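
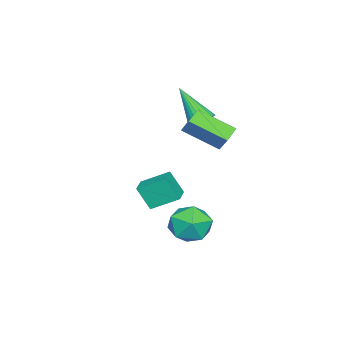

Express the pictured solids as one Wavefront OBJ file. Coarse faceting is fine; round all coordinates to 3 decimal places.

v -3.439 -0.451 1.496
v -3.07 -0.05 1.92
v -3.921 -1.769 3.164
v -3.313 0.063 1.939
v -3.576 0.098 1.891
v -3.817 0.05 1.782
v -4.001 -0.075 1.63
v -4.1 -0.257 1.458
v -4.097 -0.468 1.291
v -3.995 -0.677 1.156
v -3.807 -0.852 1.073
v -3.564 -0.965 1.053
v -3.301 -1 1.102
v -3.06 -0.952 1.21
v -2.876 -0.827 1.362
v -2.777 -0.645 1.534
v -2.78 -0.433 1.701
v -2.882 -0.224 1.836
v -0.61 0.768 -2.735
v -0.191 1.178 -3.732
v 0.971 -0.198 -2.468
v 1.39 0.212 -3.465
v 1.247 0.921 -2.562
v 0.27 1.518 -2.727
v 0.51 -0.538 -3.473
v -0.467 0.059 -3.638
v 0.501 0.371 -4.188
v 0.957 1.273 -3.625
v -0.177 -0.293 -2.575
v 0.279 0.609 -2.012
v -1.97 -0.442 2.276
v -1.631 0.047 3.067
v -2.193 1.29 1.301
v -1.854 1.779 2.092
v -1.046 -0.519 1.928
v -0.707 -0.03 2.719
v -1.269 1.213 0.953
v -0.93 1.702 1.744
v -3.542 -2.86 -4.36
v -3.523 -3.55 -3.13
v -3.923 -1.534 -3.61
v -3.905 -2.224 -2.381
v -2.455 -2.616 -4.239
v -2.437 -3.306 -3.01
v -2.837 -1.29 -3.49
v -2.818 -1.98 -2.26
f 2 1 4
f 2 4 3
f 4 1 5
f 4 5 3
f 5 1 6
f 5 6 3
f 6 1 7
f 6 7 3
f 7 1 8
f 7 8 3
f 8 1 9
f 8 9 3
f 9 1 10
f 9 10 3
f 10 1 11
f 10 11 3
f 11 1 12
f 11 12 3
f 12 1 13
f 12 13 3
f 13 1 14
f 13 14 3
f 14 1 15
f 14 15 3
f 15 1 16
f 15 16 3
f 16 1 17
f 16 17 3
f 17 1 18
f 17 18 3
f 18 1 2
f 18 2 3
f 19 30 24
f 19 24 20
f 19 20 26
f 19 26 29
f 19 29 30
f 20 24 28
f 24 30 23
f 30 29 21
f 29 26 25
f 26 20 27
f 22 28 23
f 22 23 21
f 22 21 25
f 22 25 27
f 22 27 28
f 23 28 24
f 21 23 30
f 25 21 29
f 27 25 26
f 28 27 20
f 32 34 31
f 35 32 31
f 31 34 33
f 33 35 31
f 32 38 34
f 36 32 35
f 36 38 32
f 34 38 33
f 37 35 33
f 33 38 37
f 37 36 35
f 38 36 37
f 40 42 39
f 43 40 39
f 39 42 41
f 41 43 39
f 40 46 42
f 44 40 43
f 44 46 40
f 42 46 41
f 45 43 41
f 41 46 45
f 45 44 43
f 46 44 45



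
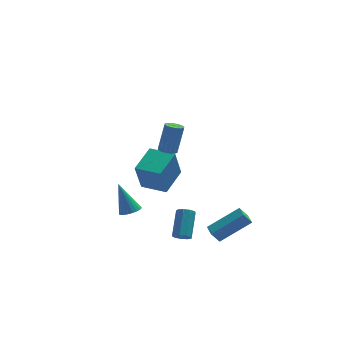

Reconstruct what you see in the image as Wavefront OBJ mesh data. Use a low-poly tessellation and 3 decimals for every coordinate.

v 1.473 -3.893 -2.435
v 0.983 -3.939 -1.718
v 1.409 -3.095 -2.428
v 0.919 -3.141 -1.711
v 3.281 -3.759 -1.189
v 2.791 -3.805 -0.472
v 3.217 -2.961 -1.182
v 2.727 -3.007 -0.465
v -3.073 -1.606 -0.96
v -2.467 -1.728 -0.729
v -3.607 -0.894 0.82
v -2.44 -1.488 -0.817
v -2.509 -1.265 -0.927
v -2.664 -1.095 -1.042
v -2.882 -1.002 -1.144
v -3.128 -1.002 -1.219
v -3.366 -1.093 -1.253
v -3.56 -1.263 -1.243
v -3.679 -1.485 -1.19
v -3.706 -1.725 -1.102
v -3.637 -1.948 -0.992
v -3.482 -2.118 -0.878
v -3.264 -2.21 -0.775
v -3.018 -2.211 -0.701
v -2.78 -2.12 -0.666
v -2.586 -1.95 -0.676
v -0.647 -4.115 -1.622
v -0.304 -3.917 -1.988
v 0.15 -2.626 -0.865
v -0.193 -2.825 -0.498
v -0.638 -3.763 -2.031
v -0.183 -2.472 -0.907
v -0.975 -3.774 -1.881
v -0.521 -2.483 -0.758
v -1.159 -3.944 -1.61
v -0.705 -2.654 -0.487
v -1.104 -4.195 -1.345
v -0.649 -2.905 -0.222
v -0.835 -4.408 -1.209
v -0.38 -3.118 -0.086
v -0.478 -4.484 -1.266
v -0.023 -3.194 -0.143
v -0.2 -4.388 -1.489
v 0.254 -3.097 -0.366
v -0.132 -4.163 -1.775
v 0.323 -2.873 -0.652
v -0.78 -0.367 2.872
v -0.333 -0.089 2.68
v 0.126 0.345 4.376
v -0.32 0.067 4.568
v -0.546 0.108 2.687
v -0.087 0.541 4.384
v -0.822 0.177 2.744
v -0.362 0.61 4.441
v -1.086 0.101 2.836
v -0.627 0.534 4.532
v -1.269 -0.101 2.936
v -0.809 0.332 4.633
v -1.32 -0.374 3.02
v -0.86 0.059 4.716
v -1.226 -0.645 3.064
v -0.767 -0.211 4.76
v -1.013 -0.841 3.056
v -0.554 -0.408 4.753
v -0.738 -0.91 2.999
v -0.278 -0.477 4.696
v -0.473 -0.834 2.908
v -0.014 -0.401 4.604
v -0.291 -0.632 2.807
v 0.169 -0.199 4.504
v -0.24 -0.359 2.724
v 0.22 0.074 4.42
v -1.69 3.362 -2.547
v -2.126 2.893 -0.61
v -0.581 4.833 -1.941
v -1.017 4.364 -0.004
v -0.383 2.356 -2.496
v -0.819 1.887 -0.559
v 0.726 3.827 -1.89
v 0.29 3.358 0.047
f 2 4 1
f 5 2 1
f 1 4 3
f 3 5 1
f 2 8 4
f 6 2 5
f 6 8 2
f 4 8 3
f 7 5 3
f 3 8 7
f 7 6 5
f 8 6 7
f 10 9 12
f 10 12 11
f 12 9 13
f 12 13 11
f 13 9 14
f 13 14 11
f 14 9 15
f 14 15 11
f 15 9 16
f 15 16 11
f 16 9 17
f 16 17 11
f 17 9 18
f 17 18 11
f 18 9 19
f 18 19 11
f 19 9 20
f 19 20 11
f 20 9 21
f 20 21 11
f 21 9 22
f 21 22 11
f 22 9 23
f 22 23 11
f 23 9 24
f 23 24 11
f 24 9 25
f 24 25 11
f 25 9 26
f 25 26 11
f 26 9 10
f 26 10 11
f 28 27 31
f 28 31 29
f 29 31 32
f 29 32 30
f 31 27 33
f 31 33 32
f 32 33 34
f 32 34 30
f 33 27 35
f 33 35 34
f 34 35 36
f 34 36 30
f 35 27 37
f 35 37 36
f 36 37 38
f 36 38 30
f 37 27 39
f 37 39 38
f 38 39 40
f 38 40 30
f 39 27 41
f 39 41 40
f 40 41 42
f 40 42 30
f 41 27 43
f 41 43 42
f 42 43 44
f 42 44 30
f 43 27 45
f 43 45 44
f 44 45 46
f 44 46 30
f 45 27 28
f 45 28 46
f 46 28 29
f 46 29 30
f 48 47 51
f 48 51 49
f 49 51 52
f 49 52 50
f 51 47 53
f 51 53 52
f 52 53 54
f 52 54 50
f 53 47 55
f 53 55 54
f 54 55 56
f 54 56 50
f 55 47 57
f 55 57 56
f 56 57 58
f 56 58 50
f 57 47 59
f 57 59 58
f 58 59 60
f 58 60 50
f 59 47 61
f 59 61 60
f 60 61 62
f 60 62 50
f 61 47 63
f 61 63 62
f 62 63 64
f 62 64 50
f 63 47 65
f 63 65 64
f 64 65 66
f 64 66 50
f 65 47 67
f 65 67 66
f 66 67 68
f 66 68 50
f 67 47 69
f 67 69 68
f 68 69 70
f 68 70 50
f 69 47 71
f 69 71 70
f 70 71 72
f 70 72 50
f 71 47 48
f 71 48 72
f 72 48 49
f 72 49 50
f 74 76 73
f 77 74 73
f 73 76 75
f 75 77 73
f 74 80 76
f 78 74 77
f 78 80 74
f 76 80 75
f 79 77 75
f 75 80 79
f 79 78 77
f 80 78 79



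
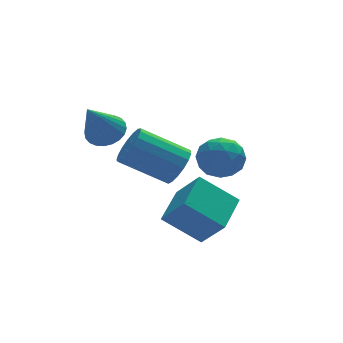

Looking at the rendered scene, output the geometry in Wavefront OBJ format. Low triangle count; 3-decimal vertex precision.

v 1.019 1.065 0.286
v 1.498 1.529 0.709
v -0.019 2.198 1.697
v -0.499 1.735 1.274
v 1.401 1.744 0.414
v -0.116 2.414 1.402
v 1.217 1.804 0.09
v -0.3 2.474 1.077
v 0.987 1.695 -0.19
v -0.53 2.364 0.798
v 0.764 1.441 -0.36
v -0.753 2.111 0.627
v 0.599 1.102 -0.382
v -0.918 1.771 0.605
v 0.531 0.753 -0.251
v -0.986 1.423 0.736
v 0.574 0.477 0.003
v -0.943 1.146 0.99
v 0.719 0.335 0.322
v -0.798 1.005 1.309
v 0.933 0.36 0.633
v -0.584 1.03 1.62
v 1.166 0.547 0.864
v -0.351 1.217 1.852
v 1.366 0.853 0.963
v -0.151 1.522 1.951
v 1.485 1.207 0.907
v -0.032 1.877 1.895
v -0.814 3.259 1.214
v -0.353 3.665 1.645
v -1.646 2.581 2.746
v -0.575 3.852 1.606
v -0.834 3.948 1.509
v -1.089 3.94 1.366
v -1.302 3.827 1.2
v -1.441 3.629 1.037
v -1.485 3.373 0.9
v -1.426 3.101 0.811
v -1.274 2.852 0.784
v -1.052 2.666 0.822
v -0.794 2.569 0.92
v -0.538 2.578 1.063
v -0.325 2.69 1.228
v -0.186 2.889 1.392
v -0.142 3.144 1.529
v -0.201 3.417 1.617
v 1.615 -1.607 -1.182
v 0.443 -0.982 -0.187
v 1.11 -0.806 -2.28
v -0.063 -0.181 -1.285
v 2.583 -0.439 -0.775
v 1.41 0.186 0.22
v 2.077 0.362 -1.873
v 0.905 0.987 -0.878
v 3.018 2.188 0.637
v 3.447 1.97 -0.129
v 1.973 1.21 0.329
v 2.402 0.992 -0.437
v 2.764 0.773 0.362
v 3.41 1.377 0.552
v 2.01 1.803 -0.352
v 2.656 2.407 -0.162
v 2.824 1.732 -0.74
v 3.29 1.096 -0.299
v 2.13 2.084 0.499
v 2.596 1.448 0.94
v 3.324 2.165 0.281
v 2.096 1.015 -0.081
v 2.309 0.886 0.389
v 2.561 0.758 -0.061
v 3.302 1.816 0.681
v 3.554 1.688 0.231
v 3.153 0.985 0.52
v 1.866 1.492 -0.031
v 2.118 1.364 -0.481
v 2.859 2.422 0.261
v 3.111 2.294 -0.189
v 2.267 2.195 -0.32
v 3.21 1.897 -0.529
v 2.596 1.322 -0.709
v 2.366 1.799 -0.66
v 2.745 2.154 -0.548
v 3.484 1.523 -0.269
v 2.87 0.948 -0.45
v 3.083 0.819 0.02
v 3.462 1.174 0.132
v 3.118 1.383 -0.628
v 2.55 2.232 0.65
v 1.936 1.657 0.469
v 1.958 2.006 0.068
v 2.337 2.361 0.18
v 2.824 1.858 0.909
v 2.21 1.283 0.729
v 2.675 1.026 0.748
v 3.054 1.381 0.86
v 2.302 1.797 0.828
f 2 1 5
f 2 5 3
f 3 5 6
f 3 6 4
f 5 1 7
f 5 7 6
f 6 7 8
f 6 8 4
f 7 1 9
f 7 9 8
f 8 9 10
f 8 10 4
f 9 1 11
f 9 11 10
f 10 11 12
f 10 12 4
f 11 1 13
f 11 13 12
f 12 13 14
f 12 14 4
f 13 1 15
f 13 15 14
f 14 15 16
f 14 16 4
f 15 1 17
f 15 17 16
f 16 17 18
f 16 18 4
f 17 1 19
f 17 19 18
f 18 19 20
f 18 20 4
f 19 1 21
f 19 21 20
f 20 21 22
f 20 22 4
f 21 1 23
f 21 23 22
f 22 23 24
f 22 24 4
f 23 1 25
f 23 25 24
f 24 25 26
f 24 26 4
f 25 1 27
f 25 27 26
f 26 27 28
f 26 28 4
f 27 1 2
f 27 2 28
f 28 2 3
f 28 3 4
f 30 29 32
f 30 32 31
f 32 29 33
f 32 33 31
f 33 29 34
f 33 34 31
f 34 29 35
f 34 35 31
f 35 29 36
f 35 36 31
f 36 29 37
f 36 37 31
f 37 29 38
f 37 38 31
f 38 29 39
f 38 39 31
f 39 29 40
f 39 40 31
f 40 29 41
f 40 41 31
f 41 29 42
f 41 42 31
f 42 29 43
f 42 43 31
f 43 29 44
f 43 44 31
f 44 29 45
f 44 45 31
f 45 29 46
f 45 46 31
f 46 29 30
f 46 30 31
f 48 50 47
f 51 48 47
f 47 50 49
f 49 51 47
f 48 54 50
f 52 48 51
f 52 54 48
f 50 54 49
f 53 51 49
f 49 54 53
f 53 52 51
f 54 52 53
f 55 92 71
f 92 66 95
f 71 95 60
f 92 95 71
f 55 71 67
f 71 60 72
f 67 72 56
f 71 72 67
f 55 67 76
f 67 56 77
f 76 77 62
f 67 77 76
f 55 76 88
f 76 62 91
f 88 91 65
f 76 91 88
f 55 88 92
f 88 65 96
f 92 96 66
f 88 96 92
f 56 72 83
f 72 60 86
f 83 86 64
f 72 86 83
f 60 95 73
f 95 66 94
f 73 94 59
f 95 94 73
f 66 96 93
f 96 65 89
f 93 89 57
f 96 89 93
f 65 91 90
f 91 62 78
f 90 78 61
f 91 78 90
f 62 77 82
f 77 56 79
f 82 79 63
f 77 79 82
f 58 84 70
f 84 64 85
f 70 85 59
f 84 85 70
f 58 70 68
f 70 59 69
f 68 69 57
f 70 69 68
f 58 68 75
f 68 57 74
f 75 74 61
f 68 74 75
f 58 75 80
f 75 61 81
f 80 81 63
f 75 81 80
f 58 80 84
f 80 63 87
f 84 87 64
f 80 87 84
f 59 85 73
f 85 64 86
f 73 86 60
f 85 86 73
f 57 69 93
f 69 59 94
f 93 94 66
f 69 94 93
f 61 74 90
f 74 57 89
f 90 89 65
f 74 89 90
f 63 81 82
f 81 61 78
f 82 78 62
f 81 78 82
f 64 87 83
f 87 63 79
f 83 79 56
f 87 79 83



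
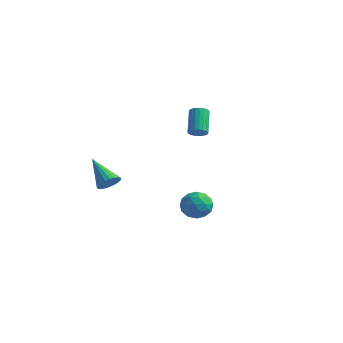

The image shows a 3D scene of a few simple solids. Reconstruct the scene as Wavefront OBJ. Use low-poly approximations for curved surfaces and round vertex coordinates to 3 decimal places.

v -0.287 -3.503 -1.254
v 0.134 -3.275 -0.814
v -1.653 -3.197 -0.106
v 0.068 -3.051 -0.951
v -0.058 -2.905 -1.141
v -0.224 -2.863 -1.349
v -0.401 -2.931 -1.542
v -0.559 -3.098 -1.685
v -0.669 -3.336 -1.753
v -0.713 -3.602 -1.735
v -0.684 -3.851 -1.634
v -0.586 -4.039 -1.467
v -0.437 -4.135 -1.263
v -0.261 -4.122 -1.058
v -0.09 -4.002 -0.887
v 0.047 -3.795 -0.779
v 0.126 -3.538 -0.753
v 0.08 2.729 0.263
v 0.533 2.975 0.331
v -0.107 3.857 1.405
v -0.56 3.611 1.337
v 0.44 3.095 0.177
v -0.201 3.977 1.251
v 0.284 3.151 0.038
v -0.357 4.033 1.112
v 0.093 3.135 -0.062
v -0.547 4.016 1.012
v -0.1 3.048 -0.106
v -0.741 3.93 0.968
v -0.262 2.906 -0.086
v -0.902 3.788 0.988
v -0.365 2.734 -0.006
v -1.005 3.615 1.068
v -0.391 2.56 0.121
v -1.031 3.442 1.195
v -0.335 2.416 0.272
v -0.975 3.298 1.346
v -0.208 2.326 0.422
v -0.848 3.208 1.496
v -0.03 2.306 0.544
v -0.671 3.188 1.618
v 0.166 2.359 0.618
v -0.475 3.241 1.692
v 0.347 2.476 0.63
v -0.293 3.357 1.704
v 0.483 2.637 0.579
v -0.158 3.518 1.653
v 0.548 2.813 0.473
v -0.092 3.695 1.547
v 2 -0.582 -2.744
v 2.428 -0.447 -3.48
v 3.192 -0.953 -2.12
v 3.62 -0.818 -2.856
v 3.288 -0.151 -2.422
v 2.551 0.078 -2.808
v 3.069 -1.478 -2.792
v 2.332 -1.249 -3.178
v 3.088 -1.001 -3.51
v 3.223 -0.181 -3.281
v 2.397 -1.219 -2.319
v 2.532 -0.399 -2.09
v 2.11 -0.482 -3.167
v 3.51 -0.918 -2.433
v 3.315 -0.526 -2.178
v 3.567 -0.446 -2.611
v 2.182 -0.173 -2.771
v 2.433 -0.094 -3.204
v 2.939 0.08 -2.582
v 3.187 -1.306 -2.396
v 3.438 -1.227 -2.829
v 2.053 -0.954 -2.989
v 2.305 -0.874 -3.422
v 2.681 -1.48 -3.018
v 2.749 -0.728 -3.617
v 3.449 -0.946 -3.251
v 3.126 -1.334 -3.213
v 2.693 -1.2 -3.44
v 2.828 -0.246 -3.483
v 3.529 -0.464 -3.116
v 3.334 -0.072 -2.861
v 2.901 0.063 -3.087
v 3.217 -0.572 -3.5
v 2.091 -0.936 -2.484
v 2.792 -1.154 -2.117
v 2.719 -1.463 -2.513
v 2.286 -1.328 -2.739
v 2.171 -0.454 -2.349
v 2.871 -0.672 -1.983
v 2.927 -0.2 -2.16
v 2.494 -0.066 -2.387
v 2.403 -0.828 -2.1
f 2 1 4
f 2 4 3
f 4 1 5
f 4 5 3
f 5 1 6
f 5 6 3
f 6 1 7
f 6 7 3
f 7 1 8
f 7 8 3
f 8 1 9
f 8 9 3
f 9 1 10
f 9 10 3
f 10 1 11
f 10 11 3
f 11 1 12
f 11 12 3
f 12 1 13
f 12 13 3
f 13 1 14
f 13 14 3
f 14 1 15
f 14 15 3
f 15 1 16
f 15 16 3
f 16 1 17
f 16 17 3
f 17 1 2
f 17 2 3
f 19 18 22
f 19 22 20
f 20 22 23
f 20 23 21
f 22 18 24
f 22 24 23
f 23 24 25
f 23 25 21
f 24 18 26
f 24 26 25
f 25 26 27
f 25 27 21
f 26 18 28
f 26 28 27
f 27 28 29
f 27 29 21
f 28 18 30
f 28 30 29
f 29 30 31
f 29 31 21
f 30 18 32
f 30 32 31
f 31 32 33
f 31 33 21
f 32 18 34
f 32 34 33
f 33 34 35
f 33 35 21
f 34 18 36
f 34 36 35
f 35 36 37
f 35 37 21
f 36 18 38
f 36 38 37
f 37 38 39
f 37 39 21
f 38 18 40
f 38 40 39
f 39 40 41
f 39 41 21
f 40 18 42
f 40 42 41
f 41 42 43
f 41 43 21
f 42 18 44
f 42 44 43
f 43 44 45
f 43 45 21
f 44 18 46
f 44 46 45
f 45 46 47
f 45 47 21
f 46 18 48
f 46 48 47
f 47 48 49
f 47 49 21
f 48 18 19
f 48 19 49
f 49 19 20
f 49 20 21
f 50 87 66
f 87 61 90
f 66 90 55
f 87 90 66
f 50 66 62
f 66 55 67
f 62 67 51
f 66 67 62
f 50 62 71
f 62 51 72
f 71 72 57
f 62 72 71
f 50 71 83
f 71 57 86
f 83 86 60
f 71 86 83
f 50 83 87
f 83 60 91
f 87 91 61
f 83 91 87
f 51 67 78
f 67 55 81
f 78 81 59
f 67 81 78
f 55 90 68
f 90 61 89
f 68 89 54
f 90 89 68
f 61 91 88
f 91 60 84
f 88 84 52
f 91 84 88
f 60 86 85
f 86 57 73
f 85 73 56
f 86 73 85
f 57 72 77
f 72 51 74
f 77 74 58
f 72 74 77
f 53 79 65
f 79 59 80
f 65 80 54
f 79 80 65
f 53 65 63
f 65 54 64
f 63 64 52
f 65 64 63
f 53 63 70
f 63 52 69
f 70 69 56
f 63 69 70
f 53 70 75
f 70 56 76
f 75 76 58
f 70 76 75
f 53 75 79
f 75 58 82
f 79 82 59
f 75 82 79
f 54 80 68
f 80 59 81
f 68 81 55
f 80 81 68
f 52 64 88
f 64 54 89
f 88 89 61
f 64 89 88
f 56 69 85
f 69 52 84
f 85 84 60
f 69 84 85
f 58 76 77
f 76 56 73
f 77 73 57
f 76 73 77
f 59 82 78
f 82 58 74
f 78 74 51
f 82 74 78



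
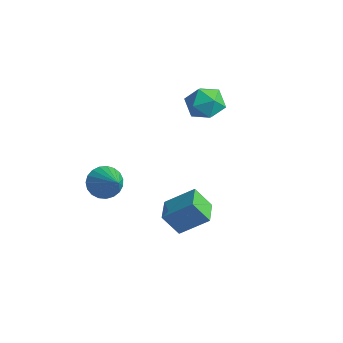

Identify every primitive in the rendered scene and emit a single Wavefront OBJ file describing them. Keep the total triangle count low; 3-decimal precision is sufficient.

v -0.752 0.762 -1.026
v -0.185 1.425 -0.389
v -1.402 1.324 -1.033
v -0.836 1.987 -0.396
v -0.424 1.133 -1.704
v 0.142 1.796 -1.067
v -1.075 1.695 -1.711
v -0.508 2.358 -1.074
v -2.692 4.175 1.479
v -2.057 4.016 1.576
v -2.983 3.184 1.764
v -2.348 3.025 1.861
v -2.648 3.452 2.269
v -2.468 4.064 2.093
v -2.572 3.136 1.247
v -2.392 3.748 1.071
v -1.982 3.374 1.432
v -2.029 3.569 2.064
v -3.011 3.631 1.276
v -3.058 3.826 1.908
v -2.399 -0.056 -0.156
v -2.071 0.03 -0.614
v -1.441 -0.224 0.496
v -2.092 0.249 -0.527
v -2.166 0.416 -0.376
v -2.28 0.501 -0.186
v -2.415 0.489 0.009
v -2.547 0.384 0.175
v -2.653 0.202 0.284
v -2.715 -0.024 0.317
v -2.722 -0.256 0.268
v -2.674 -0.453 0.146
v -2.578 -0.582 -0.028
v -2.451 -0.62 -0.225
v -2.314 -0.56 -0.409
v -2.193 -0.413 -0.55
v -2.107 -0.204 -0.623
f 2 4 1
f 5 2 1
f 1 4 3
f 3 5 1
f 2 8 4
f 6 2 5
f 6 8 2
f 4 8 3
f 7 5 3
f 3 8 7
f 7 6 5
f 8 6 7
f 9 20 14
f 9 14 10
f 9 10 16
f 9 16 19
f 9 19 20
f 10 14 18
f 14 20 13
f 20 19 11
f 19 16 15
f 16 10 17
f 12 18 13
f 12 13 11
f 12 11 15
f 12 15 17
f 12 17 18
f 13 18 14
f 11 13 20
f 15 11 19
f 17 15 16
f 18 17 10
f 22 21 24
f 22 24 23
f 24 21 25
f 24 25 23
f 25 21 26
f 25 26 23
f 26 21 27
f 26 27 23
f 27 21 28
f 27 28 23
f 28 21 29
f 28 29 23
f 29 21 30
f 29 30 23
f 30 21 31
f 30 31 23
f 31 21 32
f 31 32 23
f 32 21 33
f 32 33 23
f 33 21 34
f 33 34 23
f 34 21 35
f 34 35 23
f 35 21 36
f 35 36 23
f 36 21 37
f 36 37 23
f 37 21 22
f 37 22 23



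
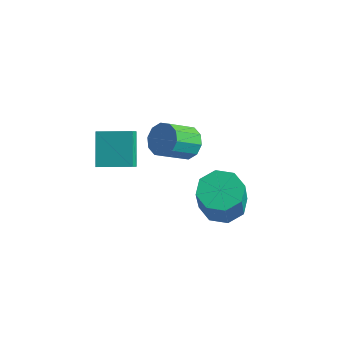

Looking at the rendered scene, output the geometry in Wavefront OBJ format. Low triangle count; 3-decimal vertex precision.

v 2.953 1.536 0.052
v 3.921 1.509 -0.098
v 4.156 0.877 1.539
v 3.187 0.904 1.688
v 3.693 2.164 0.188
v 3.927 1.532 1.825
v 3.031 2.451 0.394
v 3.266 1.819 2.03
v 2.323 2.202 0.399
v 2.558 1.57 2.036
v 1.984 1.563 0.201
v 2.219 0.931 1.838
v 2.213 0.908 -0.085
v 2.447 0.276 1.552
v 2.874 0.621 -0.29
v 3.109 -0.011 1.346
v 3.582 0.87 -0.296
v 3.817 0.238 1.341
v 0.457 2.849 1.485
v 0.869 2.308 1.084
v 0.376 1.229 2.034
v -0.037 1.771 2.435
v 1.157 2.486 1.436
v 0.663 1.408 2.386
v 1.177 2.804 1.807
v 0.683 1.725 2.757
v 0.922 3.138 2.054
v 0.428 2.06 3.005
v 0.489 3.363 2.084
v -0.004 2.284 3.035
v 0.044 3.391 1.886
v -0.449 2.312 2.836
v -0.243 3.212 1.534
v -0.737 2.134 2.484
v -0.263 2.895 1.163
v -0.757 1.816 2.113
v -0.008 2.56 0.915
v -0.502 1.482 1.866
v 0.424 2.336 0.885
v -0.069 1.257 1.836
v -1.675 -0.541 1.748
v -2.327 0.476 2.842
v -1.837 -0.003 1.151
v -2.489 1.014 2.245
v -0.351 0.086 1.955
v -1.003 1.103 3.049
v -0.513 0.624 1.358
v -1.165 1.641 2.452
f 2 1 5
f 2 5 3
f 3 5 6
f 3 6 4
f 5 1 7
f 5 7 6
f 6 7 8
f 6 8 4
f 7 1 9
f 7 9 8
f 8 9 10
f 8 10 4
f 9 1 11
f 9 11 10
f 10 11 12
f 10 12 4
f 11 1 13
f 11 13 12
f 12 13 14
f 12 14 4
f 13 1 15
f 13 15 14
f 14 15 16
f 14 16 4
f 15 1 17
f 15 17 16
f 16 17 18
f 16 18 4
f 17 1 2
f 17 2 18
f 18 2 3
f 18 3 4
f 20 19 23
f 20 23 21
f 21 23 24
f 21 24 22
f 23 19 25
f 23 25 24
f 24 25 26
f 24 26 22
f 25 19 27
f 25 27 26
f 26 27 28
f 26 28 22
f 27 19 29
f 27 29 28
f 28 29 30
f 28 30 22
f 29 19 31
f 29 31 30
f 30 31 32
f 30 32 22
f 31 19 33
f 31 33 32
f 32 33 34
f 32 34 22
f 33 19 35
f 33 35 34
f 34 35 36
f 34 36 22
f 35 19 37
f 35 37 36
f 36 37 38
f 36 38 22
f 37 19 39
f 37 39 38
f 38 39 40
f 38 40 22
f 39 19 20
f 39 20 40
f 40 20 21
f 40 21 22
f 42 44 41
f 45 42 41
f 41 44 43
f 43 45 41
f 42 48 44
f 46 42 45
f 46 48 42
f 44 48 43
f 47 45 43
f 43 48 47
f 47 46 45
f 48 46 47



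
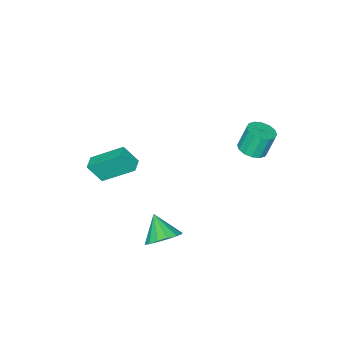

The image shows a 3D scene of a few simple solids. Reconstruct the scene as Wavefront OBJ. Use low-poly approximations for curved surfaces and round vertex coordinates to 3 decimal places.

v -2.963 3.344 -1.053
v -2.237 3.074 -0.784
v -2.671 3.306 0.622
v -3.397 3.576 0.353
v -2.186 3.492 -0.837
v -2.62 3.724 0.569
v -2.343 3.871 -0.948
v -2.777 4.102 0.458
v -2.666 4.108 -1.087
v -3.101 4.339 0.319
v -3.069 4.141 -1.217
v -3.503 4.372 0.189
v -3.443 3.96 -1.303
v -3.878 4.191 0.103
v -3.689 3.614 -1.322
v -4.123 3.846 0.084
v -3.74 3.196 -1.269
v -4.174 3.428 0.137
v -3.583 2.818 -1.158
v -4.017 3.049 0.248
v -3.259 2.581 -1.019
v -3.694 2.812 0.387
v -2.857 2.548 -0.889
v -3.291 2.779 0.517
v -2.482 2.729 -0.803
v -2.917 2.96 0.603
v 3.49 3.252 -4.017
v 4.125 2.583 -4.453
v 3.13 2.208 -2.943
v 4.421 2.843 -4.101
v 4.467 3.212 -3.727
v 4.252 3.592 -3.43
v 3.832 3.881 -3.29
v 3.321 4.001 -3.346
v 2.855 3.92 -3.58
v 2.56 3.66 -3.932
v 2.513 3.291 -4.307
v 2.729 2.911 -4.604
v 3.148 2.623 -4.743
v 3.66 2.503 -4.688
v 2.448 -1.948 -2.757
v 1.537 -0.429 -1.452
v 3.141 -1.511 -2.782
v 2.23 0.008 -1.477
v 2.89 -2.588 -1.703
v 1.979 -1.069 -0.398
v 3.583 -2.151 -1.728
v 2.672 -0.632 -0.423
f 2 1 5
f 2 5 3
f 3 5 6
f 3 6 4
f 5 1 7
f 5 7 6
f 6 7 8
f 6 8 4
f 7 1 9
f 7 9 8
f 8 9 10
f 8 10 4
f 9 1 11
f 9 11 10
f 10 11 12
f 10 12 4
f 11 1 13
f 11 13 12
f 12 13 14
f 12 14 4
f 13 1 15
f 13 15 14
f 14 15 16
f 14 16 4
f 15 1 17
f 15 17 16
f 16 17 18
f 16 18 4
f 17 1 19
f 17 19 18
f 18 19 20
f 18 20 4
f 19 1 21
f 19 21 20
f 20 21 22
f 20 22 4
f 21 1 23
f 21 23 22
f 22 23 24
f 22 24 4
f 23 1 25
f 23 25 24
f 24 25 26
f 24 26 4
f 25 1 2
f 25 2 26
f 26 2 3
f 26 3 4
f 28 27 30
f 28 30 29
f 30 27 31
f 30 31 29
f 31 27 32
f 31 32 29
f 32 27 33
f 32 33 29
f 33 27 34
f 33 34 29
f 34 27 35
f 34 35 29
f 35 27 36
f 35 36 29
f 36 27 37
f 36 37 29
f 37 27 38
f 37 38 29
f 38 27 39
f 38 39 29
f 39 27 40
f 39 40 29
f 40 27 28
f 40 28 29
f 42 44 41
f 45 42 41
f 41 44 43
f 43 45 41
f 42 48 44
f 46 42 45
f 46 48 42
f 44 48 43
f 47 45 43
f 43 48 47
f 47 46 45
f 48 46 47



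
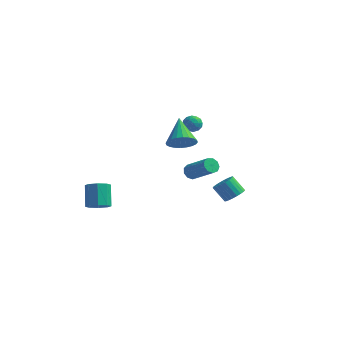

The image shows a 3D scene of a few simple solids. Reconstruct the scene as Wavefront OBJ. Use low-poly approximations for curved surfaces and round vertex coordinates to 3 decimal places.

v -1.39 1.473 -1.087
v -0.783 2.102 -1.374
v -2.21 2.807 0.107
v -1.05 2.149 -1.61
v -1.368 2.093 -1.766
v -1.69 1.943 -1.819
v -1.966 1.721 -1.76
v -2.154 1.461 -1.599
v -2.226 1.203 -1.36
v -2.17 0.986 -1.08
v -1.996 0.843 -0.8
v -1.73 0.796 -0.564
v -1.411 0.852 -0.408
v -1.09 1.002 -0.355
v -0.814 1.224 -0.414
v -0.625 1.484 -0.575
v -0.554 1.742 -0.814
v -0.609 1.959 -1.094
v 0.77 -1.792 -1.286
v 0.989 -2.064 -1.684
v 2.43 -2.501 -0.592
v 2.21 -2.228 -0.194
v 1.1 -1.72 -1.694
v 2.541 -2.156 -0.602
v 1.057 -1.409 -1.512
v 2.498 -1.845 -0.42
v 0.879 -1.277 -1.225
v 2.32 -1.713 -0.133
v 0.65 -1.386 -0.967
v 2.091 -1.822 0.126
v 0.477 -1.685 -0.857
v 1.918 -2.122 0.235
v 0.44 -2.034 -0.949
v 1.881 -2.471 0.143
v 0.558 -2.27 -1.198
v 1.999 -2.706 -0.106
v 0.775 -2.282 -1.489
v 2.216 -2.718 -0.396
v 2.422 0.46 -3.963
v 2.952 0.481 -3.507
v 2.189 0.52 -2.621
v 1.658 0.5 -3.077
v 2.906 0.764 -3.559
v 2.143 0.803 -2.673
v 2.776 0.994 -3.681
v 2.013 1.033 -2.795
v 2.585 1.132 -3.852
v 1.822 1.171 -2.966
v 2.366 1.154 -4.042
v 1.602 1.193 -3.156
v 2.156 1.056 -4.218
v 1.393 1.095 -3.332
v 1.992 0.855 -4.35
v 1.229 0.894 -3.465
v 1.903 0.586 -4.416
v 1.139 0.625 -3.53
v 1.903 0.295 -4.403
v 1.14 0.334 -3.517
v 1.993 0.033 -4.314
v 1.229 0.072 -3.428
v 2.157 -0.156 -4.164
v 1.393 -0.116 -3.278
v 2.367 -0.237 -3.979
v 1.603 -0.198 -3.094
v 2.586 -0.198 -3.792
v 1.823 -0.159 -2.906
v 2.777 -0.045 -3.634
v 2.013 -0.006 -2.749
v 2.906 0.195 -3.533
v 2.143 0.234 -2.648
v -1.855 4.242 -1.276
v -1.321 4.049 -1
v -2.399 3.731 -0.58
v -1.865 3.538 -0.304
v -2.033 4.145 -0.275
v -1.697 4.461 -0.705
v -2.023 3.319 -0.875
v -1.687 3.635 -1.305
v -1.425 3.478 -0.752
v -1.431 3.989 -0.382
v -2.289 3.791 -1.198
v -2.295 4.302 -0.828
v -1.54 4.191 -1.199
v -2.18 3.589 -0.381
v -2.279 3.946 -0.364
v -1.965 3.833 -0.202
v -1.761 4.433 -1.026
v -1.447 4.319 -0.864
v -1.866 4.376 -0.438
v -2.273 3.461 -0.716
v -1.959 3.347 -0.554
v -1.755 3.947 -1.378
v -1.441 3.834 -1.216
v -1.854 3.404 -1.142
v -1.288 3.742 -0.891
v -1.607 3.441 -0.482
v -1.7 3.312 -0.817
v -1.502 3.498 -1.07
v -1.291 4.042 -0.674
v -1.611 3.741 -0.265
v -1.71 4.098 -0.248
v -1.512 4.284 -0.5
v -1.352 3.706 -0.528
v -2.109 4.039 -1.315
v -2.429 3.738 -0.906
v -2.208 3.496 -1.08
v -2.01 3.682 -1.332
v -2.113 4.339 -1.098
v -2.432 4.038 -0.689
v -2.218 4.282 -0.51
v -2.02 4.468 -0.763
v -2.368 4.074 -1.052
v -3.674 -4.391 -3.841
v -3.04 -4.506 -3.519
v -3.493 -3.683 -2.337
v -4.126 -3.569 -2.659
v -3.038 -4.053 -3.833
v -3.491 -3.23 -2.651
v -3.408 -3.799 -4.152
v -3.861 -2.976 -2.97
v -3.934 -3.891 -4.289
v -4.387 -3.068 -3.106
v -4.307 -4.277 -4.163
v -4.76 -3.454 -2.981
v -4.309 -4.73 -3.849
v -4.762 -3.907 -2.667
v -3.939 -4.984 -3.53
v -4.392 -4.161 -2.348
v -3.413 -4.892 -3.394
v -3.866 -4.069 -2.211
f 2 1 4
f 2 4 3
f 4 1 5
f 4 5 3
f 5 1 6
f 5 6 3
f 6 1 7
f 6 7 3
f 7 1 8
f 7 8 3
f 8 1 9
f 8 9 3
f 9 1 10
f 9 10 3
f 10 1 11
f 10 11 3
f 11 1 12
f 11 12 3
f 12 1 13
f 12 13 3
f 13 1 14
f 13 14 3
f 14 1 15
f 14 15 3
f 15 1 16
f 15 16 3
f 16 1 17
f 16 17 3
f 17 1 18
f 17 18 3
f 18 1 2
f 18 2 3
f 20 19 23
f 20 23 21
f 21 23 24
f 21 24 22
f 23 19 25
f 23 25 24
f 24 25 26
f 24 26 22
f 25 19 27
f 25 27 26
f 26 27 28
f 26 28 22
f 27 19 29
f 27 29 28
f 28 29 30
f 28 30 22
f 29 19 31
f 29 31 30
f 30 31 32
f 30 32 22
f 31 19 33
f 31 33 32
f 32 33 34
f 32 34 22
f 33 19 35
f 33 35 34
f 34 35 36
f 34 36 22
f 35 19 37
f 35 37 36
f 36 37 38
f 36 38 22
f 37 19 20
f 37 20 38
f 38 20 21
f 38 21 22
f 40 39 43
f 40 43 41
f 41 43 44
f 41 44 42
f 43 39 45
f 43 45 44
f 44 45 46
f 44 46 42
f 45 39 47
f 45 47 46
f 46 47 48
f 46 48 42
f 47 39 49
f 47 49 48
f 48 49 50
f 48 50 42
f 49 39 51
f 49 51 50
f 50 51 52
f 50 52 42
f 51 39 53
f 51 53 52
f 52 53 54
f 52 54 42
f 53 39 55
f 53 55 54
f 54 55 56
f 54 56 42
f 55 39 57
f 55 57 56
f 56 57 58
f 56 58 42
f 57 39 59
f 57 59 58
f 58 59 60
f 58 60 42
f 59 39 61
f 59 61 60
f 60 61 62
f 60 62 42
f 61 39 63
f 61 63 62
f 62 63 64
f 62 64 42
f 63 39 65
f 63 65 64
f 64 65 66
f 64 66 42
f 65 39 67
f 65 67 66
f 66 67 68
f 66 68 42
f 67 39 69
f 67 69 68
f 68 69 70
f 68 70 42
f 69 39 40
f 69 40 70
f 70 40 41
f 70 41 42
f 71 108 87
f 108 82 111
f 87 111 76
f 108 111 87
f 71 87 83
f 87 76 88
f 83 88 72
f 87 88 83
f 71 83 92
f 83 72 93
f 92 93 78
f 83 93 92
f 71 92 104
f 92 78 107
f 104 107 81
f 92 107 104
f 71 104 108
f 104 81 112
f 108 112 82
f 104 112 108
f 72 88 99
f 88 76 102
f 99 102 80
f 88 102 99
f 76 111 89
f 111 82 110
f 89 110 75
f 111 110 89
f 82 112 109
f 112 81 105
f 109 105 73
f 112 105 109
f 81 107 106
f 107 78 94
f 106 94 77
f 107 94 106
f 78 93 98
f 93 72 95
f 98 95 79
f 93 95 98
f 74 100 86
f 100 80 101
f 86 101 75
f 100 101 86
f 74 86 84
f 86 75 85
f 84 85 73
f 86 85 84
f 74 84 91
f 84 73 90
f 91 90 77
f 84 90 91
f 74 91 96
f 91 77 97
f 96 97 79
f 91 97 96
f 74 96 100
f 96 79 103
f 100 103 80
f 96 103 100
f 75 101 89
f 101 80 102
f 89 102 76
f 101 102 89
f 73 85 109
f 85 75 110
f 109 110 82
f 85 110 109
f 77 90 106
f 90 73 105
f 106 105 81
f 90 105 106
f 79 97 98
f 97 77 94
f 98 94 78
f 97 94 98
f 80 103 99
f 103 79 95
f 99 95 72
f 103 95 99
f 114 113 117
f 114 117 115
f 115 117 118
f 115 118 116
f 117 113 119
f 117 119 118
f 118 119 120
f 118 120 116
f 119 113 121
f 119 121 120
f 120 121 122
f 120 122 116
f 121 113 123
f 121 123 122
f 122 123 124
f 122 124 116
f 123 113 125
f 123 125 124
f 124 125 126
f 124 126 116
f 125 113 127
f 125 127 126
f 126 127 128
f 126 128 116
f 127 113 129
f 127 129 128
f 128 129 130
f 128 130 116
f 129 113 114
f 129 114 130
f 130 114 115
f 130 115 116



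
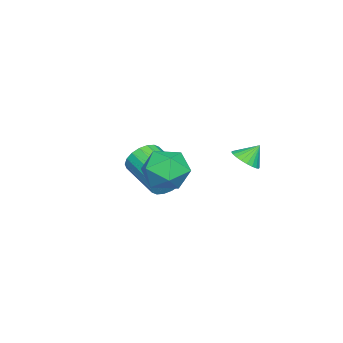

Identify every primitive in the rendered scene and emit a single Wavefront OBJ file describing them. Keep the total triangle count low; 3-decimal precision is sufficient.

v -3.791 2.266 -3.326
v -3.191 2.807 -3.377
v -4.209 2.814 -2.454
v -3.408 2.939 -3.564
v -3.685 2.968 -3.715
v -3.977 2.891 -3.807
v -4.241 2.718 -3.825
v -4.437 2.477 -3.767
v -4.534 2.204 -3.642
v -4.518 1.94 -3.469
v -4.392 1.726 -3.274
v -4.174 1.594 -3.087
v -3.898 1.564 -2.936
v -3.606 1.642 -2.844
v -3.341 1.815 -2.826
v -3.146 2.056 -2.884
v -3.048 2.329 -3.009
v -3.064 2.593 -3.182
v 1.06 1.233 -1.943
v 2.166 1.34 -2.472
v 1.834 0.02 -0.568
v 2.94 0.127 -1.097
v 2.44 1.089 -0.516
v 1.962 1.839 -1.366
v 2.038 -0.479 -1.674
v 1.56 0.271 -2.524
v 2.77 0.281 -2.305
v 3.019 1.251 -1.59
v 0.981 0.109 -1.45
v 1.23 1.079 -0.735
v -1.309 -0.559 -4.105
v -0.817 -0.53 -3.258
v -1.939 -2.272 -2.547
v -2.431 -2.301 -3.395
v -1.163 -0.276 -3.179
v -2.284 -2.017 -2.468
v -1.537 -0.077 -3.283
v -2.658 -1.819 -2.572
v -1.866 0.026 -3.55
v -2.987 -1.716 -2.839
v -2.085 0.013 -3.927
v -3.206 -1.729 -3.216
v -2.15 -0.113 -4.339
v -3.271 -1.855 -3.629
v -2.049 -0.328 -4.705
v -3.17 -2.07 -3.995
v -1.801 -0.588 -4.953
v -2.923 -2.33 -4.242
v -1.456 -0.843 -5.032
v -2.577 -2.584 -4.321
v -1.082 -1.041 -4.928
v -2.203 -2.783 -4.217
v -0.753 -1.144 -4.661
v -1.874 -2.886 -3.95
v -0.534 -1.131 -4.284
v -1.655 -2.873 -3.573
v -0.469 -1.005 -3.871
v -1.59 -2.747 -3.161
v -0.57 -0.79 -3.505
v -1.691 -2.532 -2.795
f 2 1 4
f 2 4 3
f 4 1 5
f 4 5 3
f 5 1 6
f 5 6 3
f 6 1 7
f 6 7 3
f 7 1 8
f 7 8 3
f 8 1 9
f 8 9 3
f 9 1 10
f 9 10 3
f 10 1 11
f 10 11 3
f 11 1 12
f 11 12 3
f 12 1 13
f 12 13 3
f 13 1 14
f 13 14 3
f 14 1 15
f 14 15 3
f 15 1 16
f 15 16 3
f 16 1 17
f 16 17 3
f 17 1 18
f 17 18 3
f 18 1 2
f 18 2 3
f 19 30 24
f 19 24 20
f 19 20 26
f 19 26 29
f 19 29 30
f 20 24 28
f 24 30 23
f 30 29 21
f 29 26 25
f 26 20 27
f 22 28 23
f 22 23 21
f 22 21 25
f 22 25 27
f 22 27 28
f 23 28 24
f 21 23 30
f 25 21 29
f 27 25 26
f 28 27 20
f 32 31 35
f 32 35 33
f 33 35 36
f 33 36 34
f 35 31 37
f 35 37 36
f 36 37 38
f 36 38 34
f 37 31 39
f 37 39 38
f 38 39 40
f 38 40 34
f 39 31 41
f 39 41 40
f 40 41 42
f 40 42 34
f 41 31 43
f 41 43 42
f 42 43 44
f 42 44 34
f 43 31 45
f 43 45 44
f 44 45 46
f 44 46 34
f 45 31 47
f 45 47 46
f 46 47 48
f 46 48 34
f 47 31 49
f 47 49 48
f 48 49 50
f 48 50 34
f 49 31 51
f 49 51 50
f 50 51 52
f 50 52 34
f 51 31 53
f 51 53 52
f 52 53 54
f 52 54 34
f 53 31 55
f 53 55 54
f 54 55 56
f 54 56 34
f 55 31 57
f 55 57 56
f 56 57 58
f 56 58 34
f 57 31 59
f 57 59 58
f 58 59 60
f 58 60 34
f 59 31 32
f 59 32 60
f 60 32 33
f 60 33 34



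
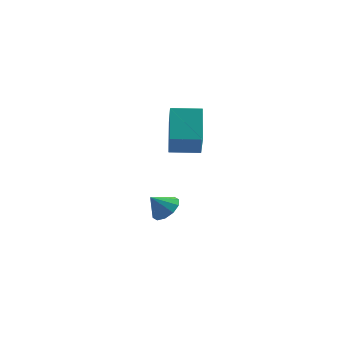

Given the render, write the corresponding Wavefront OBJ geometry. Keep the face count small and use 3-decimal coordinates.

v -3.147 -0.054 2.648
v -3.132 1.71 3.805
v -3.207 0.971 1.085
v -3.193 2.735 2.242
v -1.547 -0.035 2.598
v -1.533 1.729 3.755
v -1.608 0.99 1.035
v -1.593 2.754 2.192
v -3.357 2.376 -3.959
v -2.69 2.538 -3.377
v -4.143 2.244 -3.021
v -2.927 3.025 -3.507
v -3.328 3.263 -3.81
v -3.741 3.163 -4.169
v -4.006 2.762 -4.448
v -4.024 2.213 -4.541
v -3.787 1.727 -4.41
v -3.386 1.489 -4.108
v -2.974 1.589 -3.748
v -2.708 1.99 -3.469
f 2 4 1
f 5 2 1
f 1 4 3
f 3 5 1
f 2 8 4
f 6 2 5
f 6 8 2
f 4 8 3
f 7 5 3
f 3 8 7
f 7 6 5
f 8 6 7
f 10 9 12
f 10 12 11
f 12 9 13
f 12 13 11
f 13 9 14
f 13 14 11
f 14 9 15
f 14 15 11
f 15 9 16
f 15 16 11
f 16 9 17
f 16 17 11
f 17 9 18
f 17 18 11
f 18 9 19
f 18 19 11
f 19 9 20
f 19 20 11
f 20 9 10
f 20 10 11



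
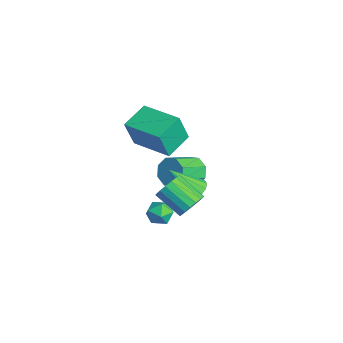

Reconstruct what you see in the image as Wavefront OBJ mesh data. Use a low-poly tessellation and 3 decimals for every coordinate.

v 4.311 -2.144 -1.673
v 4.532 -1.857 -1.097
v 3.57 -2.569 -0.372
v 3.349 -2.856 -0.947
v 4.302 -1.653 -1.202
v 3.339 -2.365 -0.477
v 4.074 -1.561 -1.415
v 3.111 -2.273 -0.69
v 3.9 -1.603 -1.687
v 2.937 -2.315 -0.962
v 3.82 -1.768 -1.956
v 2.858 -2.481 -1.231
v 3.853 -2.02 -2.159
v 2.89 -2.733 -1.434
v 3.991 -2.3 -2.252
v 3.028 -3.013 -1.526
v 4.202 -2.544 -2.211
v 3.24 -3.257 -1.486
v 4.438 -2.697 -2.047
v 3.476 -3.409 -1.322
v 4.646 -2.723 -1.797
v 3.683 -3.435 -1.072
v 4.776 -2.616 -1.519
v 3.814 -3.328 -0.794
v 4.8 -2.401 -1.276
v 3.838 -3.113 -0.551
v 4.712 -2.127 -1.124
v 3.75 -2.839 -0.399
v 1.609 -1.146 -3.131
v 2.102 -1.537 -3.332
v 1.351 -2.194 -1.729
v 2.25 -1.304 -3.131
v 2.227 -1.028 -2.93
v 2.038 -0.785 -2.783
v 1.734 -0.638 -2.729
v 1.397 -0.627 -2.783
v 1.117 -0.756 -2.931
v 0.968 -0.989 -3.132
v 0.992 -1.264 -3.333
v 1.181 -1.507 -3.48
v 1.485 -1.654 -3.534
v 1.822 -1.665 -3.48
v -1.081 -0.293 -4.264
v -0.695 0.148 -3.765
v -0.172 -1.066 -3.097
v -0.559 -1.507 -3.596
v -1.238 0.017 -3.577
v -0.715 -1.196 -2.909
v -1.689 -0.295 -3.791
v -1.167 -1.508 -3.124
v -1.784 -0.606 -4.282
v -1.262 -1.82 -3.615
v -1.468 -0.734 -4.763
v -0.945 -1.948 -4.095
v -0.925 -0.604 -4.951
v -0.402 -1.817 -4.283
v -0.473 -0.292 -4.736
v 0.049 -1.505 -4.069
v -0.378 0.02 -4.245
v 0.144 -1.194 -3.578
v 1.841 -2.777 -3.738
v 2.083 -2.435 -3.24
v 2.717 -3.365 -3.76
v 2.959 -3.023 -3.262
v 2.451 -3.421 -3.167
v 1.91 -3.057 -3.154
v 2.89 -2.743 -3.846
v 2.349 -2.379 -3.833
v 2.732 -2.413 -3.306
v 2.461 -2.832 -2.887
v 2.339 -2.968 -4.113
v 2.068 -3.387 -3.694
v 0.945 -3.52 -0.013
v 1.078 -3.963 1.362
v 0.249 -2.463 0.395
v 0.382 -2.905 1.769
v 2.538 -2.535 0.151
v 2.671 -2.977 1.525
v 1.842 -1.477 0.558
v 1.975 -1.92 1.933
f 2 1 5
f 2 5 3
f 3 5 6
f 3 6 4
f 5 1 7
f 5 7 6
f 6 7 8
f 6 8 4
f 7 1 9
f 7 9 8
f 8 9 10
f 8 10 4
f 9 1 11
f 9 11 10
f 10 11 12
f 10 12 4
f 11 1 13
f 11 13 12
f 12 13 14
f 12 14 4
f 13 1 15
f 13 15 14
f 14 15 16
f 14 16 4
f 15 1 17
f 15 17 16
f 16 17 18
f 16 18 4
f 17 1 19
f 17 19 18
f 18 19 20
f 18 20 4
f 19 1 21
f 19 21 20
f 20 21 22
f 20 22 4
f 21 1 23
f 21 23 22
f 22 23 24
f 22 24 4
f 23 1 25
f 23 25 24
f 24 25 26
f 24 26 4
f 25 1 27
f 25 27 26
f 26 27 28
f 26 28 4
f 27 1 2
f 27 2 28
f 28 2 3
f 28 3 4
f 30 29 32
f 30 32 31
f 32 29 33
f 32 33 31
f 33 29 34
f 33 34 31
f 34 29 35
f 34 35 31
f 35 29 36
f 35 36 31
f 36 29 37
f 36 37 31
f 37 29 38
f 37 38 31
f 38 29 39
f 38 39 31
f 39 29 40
f 39 40 31
f 40 29 41
f 40 41 31
f 41 29 42
f 41 42 31
f 42 29 30
f 42 30 31
f 44 43 47
f 44 47 45
f 45 47 48
f 45 48 46
f 47 43 49
f 47 49 48
f 48 49 50
f 48 50 46
f 49 43 51
f 49 51 50
f 50 51 52
f 50 52 46
f 51 43 53
f 51 53 52
f 52 53 54
f 52 54 46
f 53 43 55
f 53 55 54
f 54 55 56
f 54 56 46
f 55 43 57
f 55 57 56
f 56 57 58
f 56 58 46
f 57 43 59
f 57 59 58
f 58 59 60
f 58 60 46
f 59 43 44
f 59 44 60
f 60 44 45
f 60 45 46
f 61 72 66
f 61 66 62
f 61 62 68
f 61 68 71
f 61 71 72
f 62 66 70
f 66 72 65
f 72 71 63
f 71 68 67
f 68 62 69
f 64 70 65
f 64 65 63
f 64 63 67
f 64 67 69
f 64 69 70
f 65 70 66
f 63 65 72
f 67 63 71
f 69 67 68
f 70 69 62
f 74 76 73
f 77 74 73
f 73 76 75
f 75 77 73
f 74 80 76
f 78 74 77
f 78 80 74
f 76 80 75
f 79 77 75
f 75 80 79
f 79 78 77
f 80 78 79



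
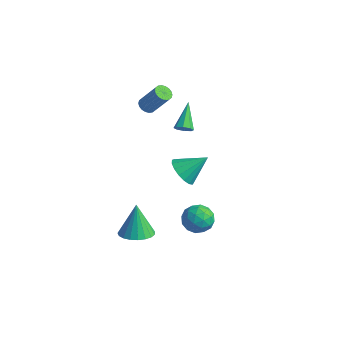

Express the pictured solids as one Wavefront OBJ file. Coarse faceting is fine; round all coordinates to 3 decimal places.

v -1.82 3.148 -0.868
v -1.646 2.886 -0.429
v -2.56 4.392 0.168
v -1.372 3.163 -0.567
v -1.361 3.432 -0.881
v -1.619 3.534 -1.188
v -1.995 3.41 -1.307
v -2.268 3.132 -1.169
v -2.279 2.864 -0.855
v -2.022 2.762 -0.548
v 3.796 -1.488 -1.682
v 4.449 -1.8 -1.175
v 2.931 -2.52 -1.205
v 3.584 -2.832 -0.698
v 3.21 -2.055 -0.509
v 3.745 -1.416 -0.803
v 3.635 -2.904 -1.577
v 4.17 -2.265 -1.871
v 4.349 -2.675 -1.11
v 4.086 -2.15 -0.449
v 3.294 -2.17 -1.931
v 3.031 -1.645 -1.27
v 4.198 -1.553 -1.47
v 3.182 -2.767 -0.91
v 2.962 -2.31 -0.798
v 3.345 -2.493 -0.5
v 3.785 -1.328 -1.252
v 4.168 -1.511 -0.954
v 3.44 -1.661 -0.562
v 3.212 -2.809 -1.426
v 3.595 -2.992 -1.128
v 4.035 -1.827 -1.88
v 4.418 -2.01 -1.582
v 3.94 -2.659 -1.818
v 4.523 -2.251 -1.134
v 4.015 -2.858 -0.853
v 4.045 -2.9 -1.37
v 4.359 -2.524 -1.543
v 4.369 -1.942 -0.746
v 3.86 -2.549 -0.465
v 3.641 -2.092 -0.354
v 3.955 -1.717 -0.527
v 4.31 -2.457 -0.707
v 3.52 -1.771 -1.915
v 3.011 -2.378 -1.634
v 3.425 -2.603 -1.853
v 3.739 -2.228 -2.026
v 3.365 -1.462 -1.527
v 2.857 -2.069 -1.246
v 3.021 -1.796 -0.837
v 3.335 -1.42 -1.01
v 3.07 -1.863 -1.673
v -3.491 2.129 0.83
v -3.093 1.847 0.624
v -2.17 2.129 2.024
v -2.569 2.411 2.23
v -3.046 2.065 0.55
v -2.123 2.348 1.949
v -3.088 2.297 0.53
v -2.165 2.579 1.93
v -3.21 2.495 0.571
v -2.287 2.777 1.97
v -3.387 2.62 0.662
v -2.464 2.903 2.062
v -3.585 2.649 0.787
v -2.662 2.931 2.187
v -3.765 2.574 0.921
v -2.842 2.856 2.32
v -3.89 2.411 1.036
v -2.967 2.693 2.436
v -3.937 2.192 1.111
v -3.014 2.475 2.51
v -3.895 1.961 1.13
v -2.972 2.243 2.53
v -3.773 1.763 1.09
v -2.85 2.045 2.489
v -3.596 1.637 0.998
v -2.673 1.92 2.398
v -3.398 1.609 0.873
v -2.475 1.891 2.273
v -3.218 1.684 0.74
v -2.295 1.966 2.139
v 1.742 -1.051 0.608
v 2.511 -1.47 0.399
v 2.538 -0.069 1.572
v 2.481 -1.156 0.105
v 2.281 -0.819 -0.074
v 1.958 -0.535 -0.097
v 1.586 -0.369 0.042
v 1.249 -0.36 0.31
v 1.025 -0.509 0.647
v 0.965 -0.782 0.975
v 1.084 -1.117 1.218
v 1.353 -1.437 1.322
v 1.711 -1.668 1.263
v 2.077 -1.759 1.053
v 2.365 -1.687 0.741
v 0.566 -3.266 -3.596
v 1.148 -2.518 -3.66
v 0.154 -2.794 -1.844
v 0.804 -2.365 -3.782
v 0.42 -2.369 -3.872
v 0.06 -2.527 -3.914
v -0.212 -2.814 -3.901
v -0.349 -3.178 -3.835
v -0.328 -3.558 -3.728
v -0.153 -3.887 -3.598
v 0.147 -4.109 -3.467
v 0.519 -4.185 -3.359
v 0.9 -4.102 -3.292
v 1.222 -3.875 -3.277
v 1.432 -3.542 -3.318
v 1.491 -3.162 -3.406
v 1.391 -2.799 -3.527
f 2 1 4
f 2 4 3
f 4 1 5
f 4 5 3
f 5 1 6
f 5 6 3
f 6 1 7
f 6 7 3
f 7 1 8
f 7 8 3
f 8 1 9
f 8 9 3
f 9 1 10
f 9 10 3
f 10 1 2
f 10 2 3
f 11 48 27
f 48 22 51
f 27 51 16
f 48 51 27
f 11 27 23
f 27 16 28
f 23 28 12
f 27 28 23
f 11 23 32
f 23 12 33
f 32 33 18
f 23 33 32
f 11 32 44
f 32 18 47
f 44 47 21
f 32 47 44
f 11 44 48
f 44 21 52
f 48 52 22
f 44 52 48
f 12 28 39
f 28 16 42
f 39 42 20
f 28 42 39
f 16 51 29
f 51 22 50
f 29 50 15
f 51 50 29
f 22 52 49
f 52 21 45
f 49 45 13
f 52 45 49
f 21 47 46
f 47 18 34
f 46 34 17
f 47 34 46
f 18 33 38
f 33 12 35
f 38 35 19
f 33 35 38
f 14 40 26
f 40 20 41
f 26 41 15
f 40 41 26
f 14 26 24
f 26 15 25
f 24 25 13
f 26 25 24
f 14 24 31
f 24 13 30
f 31 30 17
f 24 30 31
f 14 31 36
f 31 17 37
f 36 37 19
f 31 37 36
f 14 36 40
f 36 19 43
f 40 43 20
f 36 43 40
f 15 41 29
f 41 20 42
f 29 42 16
f 41 42 29
f 13 25 49
f 25 15 50
f 49 50 22
f 25 50 49
f 17 30 46
f 30 13 45
f 46 45 21
f 30 45 46
f 19 37 38
f 37 17 34
f 38 34 18
f 37 34 38
f 20 43 39
f 43 19 35
f 39 35 12
f 43 35 39
f 54 53 57
f 54 57 55
f 55 57 58
f 55 58 56
f 57 53 59
f 57 59 58
f 58 59 60
f 58 60 56
f 59 53 61
f 59 61 60
f 60 61 62
f 60 62 56
f 61 53 63
f 61 63 62
f 62 63 64
f 62 64 56
f 63 53 65
f 63 65 64
f 64 65 66
f 64 66 56
f 65 53 67
f 65 67 66
f 66 67 68
f 66 68 56
f 67 53 69
f 67 69 68
f 68 69 70
f 68 70 56
f 69 53 71
f 69 71 70
f 70 71 72
f 70 72 56
f 71 53 73
f 71 73 72
f 72 73 74
f 72 74 56
f 73 53 75
f 73 75 74
f 74 75 76
f 74 76 56
f 75 53 77
f 75 77 76
f 76 77 78
f 76 78 56
f 77 53 79
f 77 79 78
f 78 79 80
f 78 80 56
f 79 53 81
f 79 81 80
f 80 81 82
f 80 82 56
f 81 53 54
f 81 54 82
f 82 54 55
f 82 55 56
f 84 83 86
f 84 86 85
f 86 83 87
f 86 87 85
f 87 83 88
f 87 88 85
f 88 83 89
f 88 89 85
f 89 83 90
f 89 90 85
f 90 83 91
f 90 91 85
f 91 83 92
f 91 92 85
f 92 83 93
f 92 93 85
f 93 83 94
f 93 94 85
f 94 83 95
f 94 95 85
f 95 83 96
f 95 96 85
f 96 83 97
f 96 97 85
f 97 83 84
f 97 84 85
f 99 98 101
f 99 101 100
f 101 98 102
f 101 102 100
f 102 98 103
f 102 103 100
f 103 98 104
f 103 104 100
f 104 98 105
f 104 105 100
f 105 98 106
f 105 106 100
f 106 98 107
f 106 107 100
f 107 98 108
f 107 108 100
f 108 98 109
f 108 109 100
f 109 98 110
f 109 110 100
f 110 98 111
f 110 111 100
f 111 98 112
f 111 112 100
f 112 98 113
f 112 113 100
f 113 98 114
f 113 114 100
f 114 98 99
f 114 99 100



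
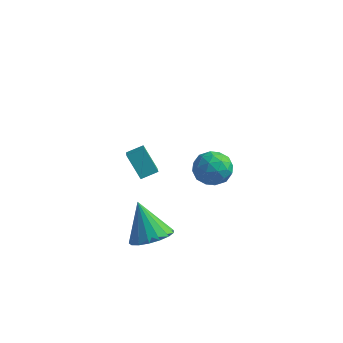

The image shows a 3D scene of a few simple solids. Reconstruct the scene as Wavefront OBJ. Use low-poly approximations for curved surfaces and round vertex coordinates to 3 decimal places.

v -2.811 -2.813 -1.541
v -1.914 -2.444 -1.167
v -3.729 -2.327 0.181
v -2.122 -2.049 -1.388
v -2.487 -1.83 -1.645
v -2.927 -1.836 -1.878
v -3.341 -2.065 -2.033
v -3.633 -2.466 -2.076
v -3.737 -2.946 -1.996
v -3.629 -3.396 -1.812
v -3.334 -3.712 -1.565
v -2.919 -3.822 -1.313
v -2.479 -3.701 -1.113
v -2.116 -3.376 -1.011
v -1.912 -2.923 -1.031
v -3.267 2.861 -1.138
v -2.951 3.271 -0.271
v -1.889 1.989 -1.229
v -1.573 2.399 -0.362
v -2.35 1.755 -0.362
v -3.202 2.294 -0.305
v -1.638 2.966 -1.195
v -2.49 3.505 -1.138
v -1.944 3.336 -0.306
v -2.384 2.587 0.208
v -2.456 2.673 -1.708
v -2.896 1.924 -1.194
v -3.23 3.143 -0.696
v -1.61 2.117 -0.804
v -2.067 1.739 -0.803
v -1.881 1.98 -0.294
v -3.377 2.568 -0.716
v -3.191 2.809 -0.207
v -2.838 1.918 -0.26
v -1.649 2.451 -1.293
v -1.463 2.692 -0.784
v -2.959 3.28 -1.206
v -2.773 3.521 -0.697
v -2.002 3.342 -1.24
v -2.452 3.422 -0.208
v -1.642 2.909 -0.261
v -1.681 3.243 -0.751
v -2.181 3.559 -0.718
v -2.711 2.982 0.095
v -1.901 2.469 0.041
v -2.357 2.09 0.042
v -2.858 2.407 0.075
v -2.119 3.02 0.074
v -2.939 2.791 -1.541
v -2.129 2.278 -1.595
v -1.982 2.853 -1.575
v -2.483 3.17 -1.542
v -3.198 2.351 -1.239
v -2.388 1.838 -1.292
v -2.659 1.701 -0.782
v -3.159 2.017 -0.749
v -2.721 2.24 -1.574
v -3.605 -3.517 4.264
v -3.042 -2.982 4.556
v -4.391 -2.064 3.119
v -3.827 -1.529 3.411
v -2.773 -3.851 3.269
v -2.209 -3.316 3.561
v -3.558 -2.398 2.124
v -2.995 -1.863 2.416
f 2 1 4
f 2 4 3
f 4 1 5
f 4 5 3
f 5 1 6
f 5 6 3
f 6 1 7
f 6 7 3
f 7 1 8
f 7 8 3
f 8 1 9
f 8 9 3
f 9 1 10
f 9 10 3
f 10 1 11
f 10 11 3
f 11 1 12
f 11 12 3
f 12 1 13
f 12 13 3
f 13 1 14
f 13 14 3
f 14 1 15
f 14 15 3
f 15 1 2
f 15 2 3
f 16 53 32
f 53 27 56
f 32 56 21
f 53 56 32
f 16 32 28
f 32 21 33
f 28 33 17
f 32 33 28
f 16 28 37
f 28 17 38
f 37 38 23
f 28 38 37
f 16 37 49
f 37 23 52
f 49 52 26
f 37 52 49
f 16 49 53
f 49 26 57
f 53 57 27
f 49 57 53
f 17 33 44
f 33 21 47
f 44 47 25
f 33 47 44
f 21 56 34
f 56 27 55
f 34 55 20
f 56 55 34
f 27 57 54
f 57 26 50
f 54 50 18
f 57 50 54
f 26 52 51
f 52 23 39
f 51 39 22
f 52 39 51
f 23 38 43
f 38 17 40
f 43 40 24
f 38 40 43
f 19 45 31
f 45 25 46
f 31 46 20
f 45 46 31
f 19 31 29
f 31 20 30
f 29 30 18
f 31 30 29
f 19 29 36
f 29 18 35
f 36 35 22
f 29 35 36
f 19 36 41
f 36 22 42
f 41 42 24
f 36 42 41
f 19 41 45
f 41 24 48
f 45 48 25
f 41 48 45
f 20 46 34
f 46 25 47
f 34 47 21
f 46 47 34
f 18 30 54
f 30 20 55
f 54 55 27
f 30 55 54
f 22 35 51
f 35 18 50
f 51 50 26
f 35 50 51
f 24 42 43
f 42 22 39
f 43 39 23
f 42 39 43
f 25 48 44
f 48 24 40
f 44 40 17
f 48 40 44
f 59 61 58
f 62 59 58
f 58 61 60
f 60 62 58
f 59 65 61
f 63 59 62
f 63 65 59
f 61 65 60
f 64 62 60
f 60 65 64
f 64 63 62
f 65 63 64



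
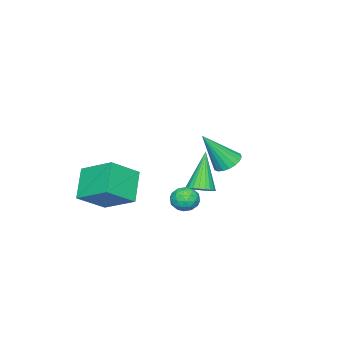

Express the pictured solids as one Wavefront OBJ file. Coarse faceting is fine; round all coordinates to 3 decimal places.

v 2.733 2.853 0.16
v 2.919 2.54 -0.419
v 1.681 2.86 -0.181
v 1.867 2.547 -0.76
v 1.894 2.21 -0.165
v 2.545 2.206 0.045
v 2.055 3.194 -0.645
v 2.706 3.19 -0.435
v 2.5 2.751 -0.916
v 2.4 2.143 -0.62
v 2.2 3.257 0.02
v 2.1 2.649 0.316
v 2.918 2.696 -0.1
v 1.682 2.704 -0.5
v 1.698 2.506 -0.151
v 1.807 2.322 -0.491
v 2.699 2.5 0.173
v 2.807 2.316 -0.167
v 2.205 2.122 -0.018
v 1.793 3.084 -0.433
v 1.901 2.9 -0.773
v 2.793 3.078 -0.109
v 2.902 2.894 -0.449
v 2.395 3.278 -0.582
v 2.781 2.636 -0.732
v 2.163 2.64 -0.932
v 2.274 3.02 -0.865
v 2.656 3.018 -0.742
v 2.722 2.279 -0.558
v 2.104 2.283 -0.758
v 2.12 2.085 -0.409
v 2.503 2.083 -0.285
v 2.476 2.403 -0.85
v 2.496 3.117 0.158
v 1.878 3.121 -0.042
v 2.097 3.317 -0.315
v 2.48 3.315 -0.191
v 2.437 2.76 0.332
v 1.819 2.764 0.132
v 1.944 2.382 0.142
v 2.326 2.38 0.265
v 2.124 2.997 0.25
v -3.735 1.113 -1.081
v -3.082 1.008 -1.435
v -2.905 0.267 0.701
v -3.048 1.314 -1.305
v -3.15 1.58 -1.132
v -3.368 1.753 -0.948
v -3.659 1.8 -0.79
v -3.965 1.71 -0.691
v -4.225 1.503 -0.668
v -4.388 1.218 -0.728
v -4.422 0.912 -0.857
v -4.319 0.646 -1.031
v -4.101 0.472 -1.214
v -3.811 0.426 -1.372
v -3.505 0.515 -1.472
v -3.245 0.723 -1.494
v 0.423 -2.492 -1.35
v 0.525 -0.799 -0.43
v 1.593 -1.933 -2.51
v 1.695 -0.239 -1.59
v 1.685 -3.101 -0.37
v 1.787 -1.407 0.55
v 2.855 -2.541 -1.53
v 2.957 -0.848 -0.61
v 1.624 3.039 0.078
v 2.059 2.581 0.23
v 0.616 2.661 1.822
v 2.165 2.786 0.335
v 2.187 3.03 0.401
v 2.124 3.275 0.418
v 1.985 3.485 0.383
v 1.791 3.626 0.301
v 1.571 3.678 0.185
v 1.36 3.632 0.053
v 1.188 3.496 -0.075
v 1.083 3.291 -0.18
v 1.06 3.047 -0.246
v 1.123 2.802 -0.263
v 1.262 2.593 -0.228
v 1.457 2.452 -0.146
v 1.676 2.4 -0.03
v 1.888 2.445 0.102
f 1 38 17
f 38 12 41
f 17 41 6
f 38 41 17
f 1 17 13
f 17 6 18
f 13 18 2
f 17 18 13
f 1 13 22
f 13 2 23
f 22 23 8
f 13 23 22
f 1 22 34
f 22 8 37
f 34 37 11
f 22 37 34
f 1 34 38
f 34 11 42
f 38 42 12
f 34 42 38
f 2 18 29
f 18 6 32
f 29 32 10
f 18 32 29
f 6 41 19
f 41 12 40
f 19 40 5
f 41 40 19
f 12 42 39
f 42 11 35
f 39 35 3
f 42 35 39
f 11 37 36
f 37 8 24
f 36 24 7
f 37 24 36
f 8 23 28
f 23 2 25
f 28 25 9
f 23 25 28
f 4 30 16
f 30 10 31
f 16 31 5
f 30 31 16
f 4 16 14
f 16 5 15
f 14 15 3
f 16 15 14
f 4 14 21
f 14 3 20
f 21 20 7
f 14 20 21
f 4 21 26
f 21 7 27
f 26 27 9
f 21 27 26
f 4 26 30
f 26 9 33
f 30 33 10
f 26 33 30
f 5 31 19
f 31 10 32
f 19 32 6
f 31 32 19
f 3 15 39
f 15 5 40
f 39 40 12
f 15 40 39
f 7 20 36
f 20 3 35
f 36 35 11
f 20 35 36
f 9 27 28
f 27 7 24
f 28 24 8
f 27 24 28
f 10 33 29
f 33 9 25
f 29 25 2
f 33 25 29
f 44 43 46
f 44 46 45
f 46 43 47
f 46 47 45
f 47 43 48
f 47 48 45
f 48 43 49
f 48 49 45
f 49 43 50
f 49 50 45
f 50 43 51
f 50 51 45
f 51 43 52
f 51 52 45
f 52 43 53
f 52 53 45
f 53 43 54
f 53 54 45
f 54 43 55
f 54 55 45
f 55 43 56
f 55 56 45
f 56 43 57
f 56 57 45
f 57 43 58
f 57 58 45
f 58 43 44
f 58 44 45
f 60 62 59
f 63 60 59
f 59 62 61
f 61 63 59
f 60 66 62
f 64 60 63
f 64 66 60
f 62 66 61
f 65 63 61
f 61 66 65
f 65 64 63
f 66 64 65
f 68 67 70
f 68 70 69
f 70 67 71
f 70 71 69
f 71 67 72
f 71 72 69
f 72 67 73
f 72 73 69
f 73 67 74
f 73 74 69
f 74 67 75
f 74 75 69
f 75 67 76
f 75 76 69
f 76 67 77
f 76 77 69
f 77 67 78
f 77 78 69
f 78 67 79
f 78 79 69
f 79 67 80
f 79 80 69
f 80 67 81
f 80 81 69
f 81 67 82
f 81 82 69
f 82 67 83
f 82 83 69
f 83 67 84
f 83 84 69
f 84 67 68
f 84 68 69



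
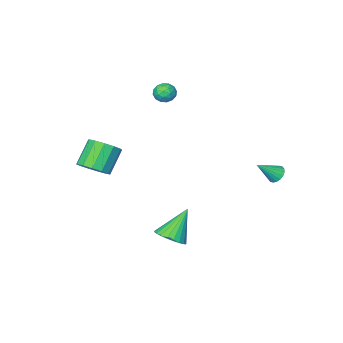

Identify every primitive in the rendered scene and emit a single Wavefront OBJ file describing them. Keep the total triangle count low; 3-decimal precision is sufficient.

v 2.132 -2.836 0.17
v 2.537 -2.221 0.704
v 1.554 -2.649 1.944
v 1.148 -3.264 1.41
v 2.146 -1.979 0.477
v 1.162 -2.408 1.717
v 1.75 -2.01 0.152
v 0.767 -2.438 1.393
v 1.475 -2.303 -0.167
v 0.492 -2.731 1.074
v 1.409 -2.765 -0.379
v 0.426 -3.193 0.862
v 1.572 -3.25 -0.417
v 0.589 -3.678 0.824
v 1.913 -3.603 -0.268
v 0.93 -4.031 0.972
v 2.323 -3.713 0.019
v 1.34 -4.141 1.259
v 2.673 -3.544 0.354
v 1.689 -3.972 1.595
v 2.85 -3.151 0.631
v 1.867 -3.579 1.871
v 2.8 -2.657 0.761
v 1.816 -3.086 2.002
v -2.592 -2.981 3.712
v -2.295 -3.419 3.331
v -3.005 -3.761 4.289
v -2.708 -4.199 3.908
v -2.356 -3.82 4.305
v -2.101 -3.338 3.948
v -3.199 -3.842 3.672
v -2.944 -3.36 3.315
v -2.67 -3.951 3.307
v -2.149 -3.938 3.698
v -3.151 -3.242 3.922
v -2.63 -3.229 4.313
v -2.407 -3.131 3.471
v -2.893 -4.049 4.149
v -2.686 -3.826 4.382
v -2.511 -4.083 4.159
v -2.293 -3.083 3.833
v -2.119 -3.341 3.61
v -2.154 -3.577 4.182
v -3.181 -3.839 4.01
v -3.007 -4.097 3.787
v -2.789 -3.097 3.461
v -2.614 -3.354 3.238
v -3.146 -3.603 3.438
v -2.453 -3.702 3.233
v -2.696 -4.161 3.572
v -2.985 -3.951 3.433
v -2.835 -3.667 3.223
v -2.147 -3.694 3.463
v -2.39 -4.153 3.802
v -2.183 -3.93 4.035
v -2.033 -3.646 3.825
v -2.367 -4.007 3.448
v -2.91 -3.027 3.818
v -3.153 -3.486 4.157
v -3.267 -3.534 3.795
v -3.117 -3.25 3.585
v -2.604 -3.019 4.048
v -2.847 -3.478 4.387
v -2.465 -3.513 4.397
v -2.315 -3.229 4.187
v -2.933 -3.173 4.172
v 0.898 2.189 -2.523
v 1.525 1.737 -2.122
v -0.218 2.031 -0.957
v 1.605 2.055 -2.033
v 1.577 2.393 -2.018
v 1.446 2.7 -2.081
v 1.232 2.929 -2.21
v 0.967 3.046 -2.388
v 0.692 3.032 -2.585
v 0.448 2.89 -2.774
v 0.272 2.641 -2.924
v 0.192 2.323 -3.013
v 0.22 1.985 -3.028
v 0.351 1.678 -2.965
v 0.565 1.449 -2.836
v 0.83 1.332 -2.658
v 1.105 1.346 -2.461
v 1.349 1.488 -2.272
v -4.421 3.53 0.82
v -4.067 3.766 0.472
v -3.399 3.29 1.7
v -4.141 3.954 0.61
v -4.271 4.058 0.79
v -4.43 4.058 0.975
v -4.588 3.953 1.13
v -4.713 3.764 1.224
v -4.78 3.529 1.237
v -4.776 3.294 1.168
v -4.702 3.106 1.03
v -4.572 3.002 0.851
v -4.412 3.003 0.665
v -4.254 3.108 0.511
v -4.13 3.296 0.417
v -4.063 3.531 0.403
f 2 1 5
f 2 5 3
f 3 5 6
f 3 6 4
f 5 1 7
f 5 7 6
f 6 7 8
f 6 8 4
f 7 1 9
f 7 9 8
f 8 9 10
f 8 10 4
f 9 1 11
f 9 11 10
f 10 11 12
f 10 12 4
f 11 1 13
f 11 13 12
f 12 13 14
f 12 14 4
f 13 1 15
f 13 15 14
f 14 15 16
f 14 16 4
f 15 1 17
f 15 17 16
f 16 17 18
f 16 18 4
f 17 1 19
f 17 19 18
f 18 19 20
f 18 20 4
f 19 1 21
f 19 21 20
f 20 21 22
f 20 22 4
f 21 1 23
f 21 23 22
f 22 23 24
f 22 24 4
f 23 1 2
f 23 2 24
f 24 2 3
f 24 3 4
f 25 62 41
f 62 36 65
f 41 65 30
f 62 65 41
f 25 41 37
f 41 30 42
f 37 42 26
f 41 42 37
f 25 37 46
f 37 26 47
f 46 47 32
f 37 47 46
f 25 46 58
f 46 32 61
f 58 61 35
f 46 61 58
f 25 58 62
f 58 35 66
f 62 66 36
f 58 66 62
f 26 42 53
f 42 30 56
f 53 56 34
f 42 56 53
f 30 65 43
f 65 36 64
f 43 64 29
f 65 64 43
f 36 66 63
f 66 35 59
f 63 59 27
f 66 59 63
f 35 61 60
f 61 32 48
f 60 48 31
f 61 48 60
f 32 47 52
f 47 26 49
f 52 49 33
f 47 49 52
f 28 54 40
f 54 34 55
f 40 55 29
f 54 55 40
f 28 40 38
f 40 29 39
f 38 39 27
f 40 39 38
f 28 38 45
f 38 27 44
f 45 44 31
f 38 44 45
f 28 45 50
f 45 31 51
f 50 51 33
f 45 51 50
f 28 50 54
f 50 33 57
f 54 57 34
f 50 57 54
f 29 55 43
f 55 34 56
f 43 56 30
f 55 56 43
f 27 39 63
f 39 29 64
f 63 64 36
f 39 64 63
f 31 44 60
f 44 27 59
f 60 59 35
f 44 59 60
f 33 51 52
f 51 31 48
f 52 48 32
f 51 48 52
f 34 57 53
f 57 33 49
f 53 49 26
f 57 49 53
f 68 67 70
f 68 70 69
f 70 67 71
f 70 71 69
f 71 67 72
f 71 72 69
f 72 67 73
f 72 73 69
f 73 67 74
f 73 74 69
f 74 67 75
f 74 75 69
f 75 67 76
f 75 76 69
f 76 67 77
f 76 77 69
f 77 67 78
f 77 78 69
f 78 67 79
f 78 79 69
f 79 67 80
f 79 80 69
f 80 67 81
f 80 81 69
f 81 67 82
f 81 82 69
f 82 67 83
f 82 83 69
f 83 67 84
f 83 84 69
f 84 67 68
f 84 68 69
f 86 85 88
f 86 88 87
f 88 85 89
f 88 89 87
f 89 85 90
f 89 90 87
f 90 85 91
f 90 91 87
f 91 85 92
f 91 92 87
f 92 85 93
f 92 93 87
f 93 85 94
f 93 94 87
f 94 85 95
f 94 95 87
f 95 85 96
f 95 96 87
f 96 85 97
f 96 97 87
f 97 85 98
f 97 98 87
f 98 85 99
f 98 99 87
f 99 85 100
f 99 100 87
f 100 85 86
f 100 86 87



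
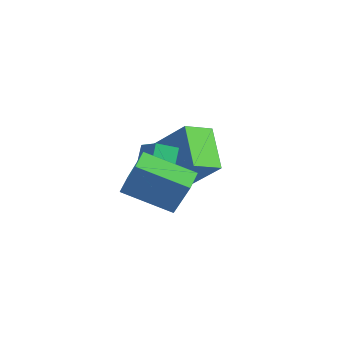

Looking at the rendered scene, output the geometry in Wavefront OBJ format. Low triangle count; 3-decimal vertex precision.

v -1.761 -4.476 0.498
v -0.94 -4.511 2.463
v -2.079 -3.724 0.644
v -1.258 -3.759 2.609
v 0.018 -3.581 -0.229
v 0.839 -3.616 1.736
v -0.3 -2.829 -0.083
v 0.521 -2.864 1.882
v -4.029 1.349 -2.019
v -4.473 0.265 -1.432
v -2.736 1.689 -0.413
v -3.18 0.605 0.174
v -2.64 0.295 -2.914
v -3.084 -0.789 -2.327
v -1.347 0.635 -1.308
v -1.791 -0.449 -0.721
v -2.738 -2.647 -0.204
v -3.178 -1.819 0.607
v -2.189 -2.002 -0.564
v -2.629 -1.174 0.247
v -1.651 -3.026 0.773
v -2.091 -2.198 1.584
v -1.102 -2.381 0.413
v -1.542 -1.553 1.224
f 2 4 1
f 5 2 1
f 1 4 3
f 3 5 1
f 2 8 4
f 6 2 5
f 6 8 2
f 4 8 3
f 7 5 3
f 3 8 7
f 7 6 5
f 8 6 7
f 10 12 9
f 13 10 9
f 9 12 11
f 11 13 9
f 10 16 12
f 14 10 13
f 14 16 10
f 12 16 11
f 15 13 11
f 11 16 15
f 15 14 13
f 16 14 15
f 18 20 17
f 21 18 17
f 17 20 19
f 19 21 17
f 18 24 20
f 22 18 21
f 22 24 18
f 20 24 19
f 23 21 19
f 19 24 23
f 23 22 21
f 24 22 23



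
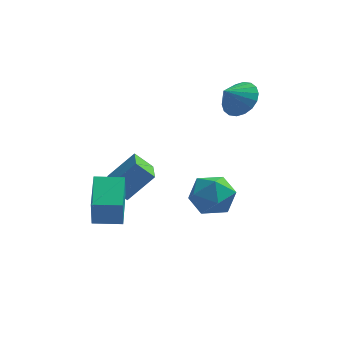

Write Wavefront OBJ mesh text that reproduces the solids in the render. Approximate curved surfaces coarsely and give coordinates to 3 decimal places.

v -2.153 2.108 -3.55
v -0.974 2.64 -2.313
v -2.396 3.735 -4.018
v -1.216 4.267 -2.781
v -1.304 2.013 -4.319
v -0.124 2.545 -3.082
v -1.546 3.64 -4.787
v -0.367 4.172 -3.55
v 1.824 1.315 -2.164
v 2.943 1.641 -2.234
v 2.117 0.019 -3.506
v 3.236 0.345 -3.576
v 2.846 -0.205 -2.623
v 2.665 0.596 -1.793
v 2.395 1.064 -3.947
v 2.214 1.865 -3.117
v 3.295 1.485 -3.336
v 3.575 0.701 -2.517
v 1.485 0.959 -3.223
v 1.765 0.175 -2.404
v 3.529 3.524 1.6
v 3.969 4.062 2.319
v 2.831 2.996 2.42
v 3.628 4.32 2.196
v 3.268 4.421 1.954
v 2.96 4.345 1.642
v 2.765 4.105 1.322
v 2.721 3.751 1.057
v 2.837 3.351 0.899
v 3.09 2.986 0.88
v 3.43 2.727 1.004
v 3.79 2.626 1.245
v 4.099 2.702 1.557
v 4.294 2.942 1.877
v 4.338 3.297 2.142
v 4.222 3.696 2.3
v -2.333 -2.075 -2.851
v -2.272 -2.602 -1.267
v -2.425 -0.399 -2.289
v -2.364 -0.926 -0.706
v -1.016 -1.994 -2.874
v -0.955 -2.521 -1.291
v -1.108 -0.318 -2.313
v -1.047 -0.845 -0.729
f 2 4 1
f 5 2 1
f 1 4 3
f 3 5 1
f 2 8 4
f 6 2 5
f 6 8 2
f 4 8 3
f 7 5 3
f 3 8 7
f 7 6 5
f 8 6 7
f 9 20 14
f 9 14 10
f 9 10 16
f 9 16 19
f 9 19 20
f 10 14 18
f 14 20 13
f 20 19 11
f 19 16 15
f 16 10 17
f 12 18 13
f 12 13 11
f 12 11 15
f 12 15 17
f 12 17 18
f 13 18 14
f 11 13 20
f 15 11 19
f 17 15 16
f 18 17 10
f 22 21 24
f 22 24 23
f 24 21 25
f 24 25 23
f 25 21 26
f 25 26 23
f 26 21 27
f 26 27 23
f 27 21 28
f 27 28 23
f 28 21 29
f 28 29 23
f 29 21 30
f 29 30 23
f 30 21 31
f 30 31 23
f 31 21 32
f 31 32 23
f 32 21 33
f 32 33 23
f 33 21 34
f 33 34 23
f 34 21 35
f 34 35 23
f 35 21 36
f 35 36 23
f 36 21 22
f 36 22 23
f 38 40 37
f 41 38 37
f 37 40 39
f 39 41 37
f 38 44 40
f 42 38 41
f 42 44 38
f 40 44 39
f 43 41 39
f 39 44 43
f 43 42 41
f 44 42 43



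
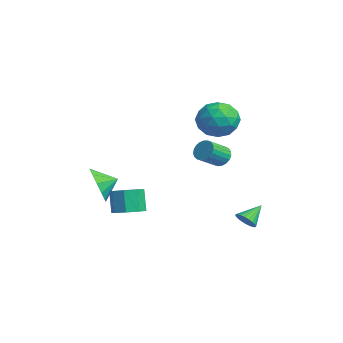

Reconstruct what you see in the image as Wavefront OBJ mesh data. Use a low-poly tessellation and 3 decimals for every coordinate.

v -0.1 -3.594 -0.683
v 0.417 -3.961 0.191
v 0.02 -2.646 -0.357
v 0.843 -3.868 -0.233
v 0.969 -3.689 -0.801
v 0.757 -3.479 -1.331
v 0.272 -3.306 -1.656
v -0.331 -3.225 -1.671
v -0.86 -3.26 -1.374
v -1.148 -3.402 -0.857
v -1.104 -3.605 -0.285
v -0.74 -3.804 0.161
v -0.173 -3.937 0.338
v 2.127 1.72 1.352
v 2.68 1.802 1.109
v 3.107 0.801 1.745
v 2.553 0.72 1.988
v 2.694 1.942 1.32
v 3.121 0.941 1.956
v 2.61 2.044 1.536
v 3.037 1.043 2.172
v 2.442 2.089 1.721
v 2.869 1.089 2.357
v 2.22 2.071 1.842
v 2.647 1.071 2.478
v 1.982 1.993 1.878
v 2.408 0.992 2.514
v 1.768 1.867 1.823
v 2.195 0.866 2.459
v 1.617 1.716 1.687
v 2.043 0.715 2.323
v 1.554 1.565 1.493
v 1.98 0.565 2.129
v 1.59 1.442 1.274
v 2.016 0.441 1.91
v 1.718 1.366 1.069
v 2.145 0.366 1.705
v 1.918 1.352 0.913
v 2.344 0.351 1.549
v 2.153 1.401 0.833
v 2.58 0.401 1.469
v 2.384 1.506 0.842
v 2.811 0.505 1.478
v 2.571 1.648 0.94
v 2.997 0.647 1.576
v 2.991 -2.944 -1.335
v 3.691 -2.652 -1.082
v 3.25 -2.625 0.108
v 2.549 -2.916 -0.145
v 3.297 -2.211 -1.239
v 2.856 -2.184 -0.048
v 2.723 -2.199 -1.452
v 2.282 -2.171 -0.261
v 2.306 -2.623 -1.597
v 1.865 -2.596 -0.406
v 2.29 -3.235 -1.588
v 1.849 -3.208 -0.398
v 2.684 -3.676 -1.432
v 2.243 -3.649 -0.241
v 3.258 -3.689 -1.219
v 2.817 -3.661 -0.028
v 3.675 -3.264 -1.074
v 3.234 -3.237 0.117
v 3.756 2.377 -2.223
v 4.142 2.19 -1.819
v 3.404 3.263 -1.477
v 4.276 2.351 -1.947
v 4.32 2.516 -2.122
v 4.266 2.658 -2.315
v 4.125 2.751 -2.493
v 3.919 2.78 -2.623
v 3.685 2.738 -2.685
v 3.463 2.635 -2.666
v 3.292 2.487 -2.571
v 3.201 2.32 -2.416
v 3.206 2.163 -2.228
v 3.306 2.043 -2.039
v 3.484 1.981 -1.881
v 3.708 1.987 -1.783
v 3.941 2.061 -1.761
v -2.354 3.587 2.515
v -1.309 3.692 2.999
v -1.891 1.888 1.881
v -0.846 1.993 2.365
v -1.783 1.882 3.033
v -2.069 2.932 3.425
v -1.131 2.648 1.455
v -1.417 3.698 1.847
v -0.553 3.112 2.343
v -0.956 2.638 3.318
v -2.244 2.942 1.562
v -2.647 2.468 2.537
v -1.872 3.789 2.813
v -1.328 1.791 2.067
v -1.879 1.726 2.46
v -1.264 1.788 2.744
v -2.319 3.342 3.063
v -1.705 3.403 3.347
v -1.983 2.339 3.367
v -1.495 2.177 1.533
v -0.881 2.238 1.817
v -1.936 3.792 2.136
v -1.321 3.854 2.42
v -1.217 3.241 1.513
v -0.813 3.509 2.711
v -0.541 2.511 2.339
v -0.708 2.896 1.804
v -0.877 3.513 2.035
v -1.05 3.231 3.285
v -0.778 2.232 2.912
v -1.329 2.167 3.305
v -1.497 2.784 3.535
v -0.606 2.89 2.9
v -2.422 3.348 1.968
v -2.15 2.349 1.595
v -1.703 2.796 1.345
v -1.871 3.413 1.575
v -2.659 3.069 2.541
v -2.387 2.071 2.169
v -2.323 2.067 2.845
v -2.492 2.684 3.076
v -2.594 2.69 1.98
f 2 1 4
f 2 4 3
f 4 1 5
f 4 5 3
f 5 1 6
f 5 6 3
f 6 1 7
f 6 7 3
f 7 1 8
f 7 8 3
f 8 1 9
f 8 9 3
f 9 1 10
f 9 10 3
f 10 1 11
f 10 11 3
f 11 1 12
f 11 12 3
f 12 1 13
f 12 13 3
f 13 1 2
f 13 2 3
f 15 14 18
f 15 18 16
f 16 18 19
f 16 19 17
f 18 14 20
f 18 20 19
f 19 20 21
f 19 21 17
f 20 14 22
f 20 22 21
f 21 22 23
f 21 23 17
f 22 14 24
f 22 24 23
f 23 24 25
f 23 25 17
f 24 14 26
f 24 26 25
f 25 26 27
f 25 27 17
f 26 14 28
f 26 28 27
f 27 28 29
f 27 29 17
f 28 14 30
f 28 30 29
f 29 30 31
f 29 31 17
f 30 14 32
f 30 32 31
f 31 32 33
f 31 33 17
f 32 14 34
f 32 34 33
f 33 34 35
f 33 35 17
f 34 14 36
f 34 36 35
f 35 36 37
f 35 37 17
f 36 14 38
f 36 38 37
f 37 38 39
f 37 39 17
f 38 14 40
f 38 40 39
f 39 40 41
f 39 41 17
f 40 14 42
f 40 42 41
f 41 42 43
f 41 43 17
f 42 14 44
f 42 44 43
f 43 44 45
f 43 45 17
f 44 14 15
f 44 15 45
f 45 15 16
f 45 16 17
f 47 46 50
f 47 50 48
f 48 50 51
f 48 51 49
f 50 46 52
f 50 52 51
f 51 52 53
f 51 53 49
f 52 46 54
f 52 54 53
f 53 54 55
f 53 55 49
f 54 46 56
f 54 56 55
f 55 56 57
f 55 57 49
f 56 46 58
f 56 58 57
f 57 58 59
f 57 59 49
f 58 46 60
f 58 60 59
f 59 60 61
f 59 61 49
f 60 46 62
f 60 62 61
f 61 62 63
f 61 63 49
f 62 46 47
f 62 47 63
f 63 47 48
f 63 48 49
f 65 64 67
f 65 67 66
f 67 64 68
f 67 68 66
f 68 64 69
f 68 69 66
f 69 64 70
f 69 70 66
f 70 64 71
f 70 71 66
f 71 64 72
f 71 72 66
f 72 64 73
f 72 73 66
f 73 64 74
f 73 74 66
f 74 64 75
f 74 75 66
f 75 64 76
f 75 76 66
f 76 64 77
f 76 77 66
f 77 64 78
f 77 78 66
f 78 64 79
f 78 79 66
f 79 64 80
f 79 80 66
f 80 64 65
f 80 65 66
f 81 118 97
f 118 92 121
f 97 121 86
f 118 121 97
f 81 97 93
f 97 86 98
f 93 98 82
f 97 98 93
f 81 93 102
f 93 82 103
f 102 103 88
f 93 103 102
f 81 102 114
f 102 88 117
f 114 117 91
f 102 117 114
f 81 114 118
f 114 91 122
f 118 122 92
f 114 122 118
f 82 98 109
f 98 86 112
f 109 112 90
f 98 112 109
f 86 121 99
f 121 92 120
f 99 120 85
f 121 120 99
f 92 122 119
f 122 91 115
f 119 115 83
f 122 115 119
f 91 117 116
f 117 88 104
f 116 104 87
f 117 104 116
f 88 103 108
f 103 82 105
f 108 105 89
f 103 105 108
f 84 110 96
f 110 90 111
f 96 111 85
f 110 111 96
f 84 96 94
f 96 85 95
f 94 95 83
f 96 95 94
f 84 94 101
f 94 83 100
f 101 100 87
f 94 100 101
f 84 101 106
f 101 87 107
f 106 107 89
f 101 107 106
f 84 106 110
f 106 89 113
f 110 113 90
f 106 113 110
f 85 111 99
f 111 90 112
f 99 112 86
f 111 112 99
f 83 95 119
f 95 85 120
f 119 120 92
f 95 120 119
f 87 100 116
f 100 83 115
f 116 115 91
f 100 115 116
f 89 107 108
f 107 87 104
f 108 104 88
f 107 104 108
f 90 113 109
f 113 89 105
f 109 105 82
f 113 105 109

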